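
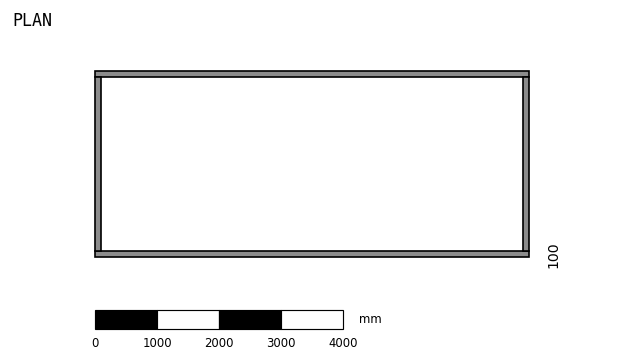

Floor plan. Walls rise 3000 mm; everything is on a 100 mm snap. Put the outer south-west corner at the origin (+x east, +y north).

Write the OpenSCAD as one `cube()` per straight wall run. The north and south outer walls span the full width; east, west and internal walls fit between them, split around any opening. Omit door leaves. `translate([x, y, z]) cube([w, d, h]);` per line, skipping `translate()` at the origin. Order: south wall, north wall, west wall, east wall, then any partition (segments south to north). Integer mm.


cube([7000, 100, 3000]);
translate([0, 2900, 0]) cube([7000, 100, 3000]);
translate([0, 100, 0]) cube([100, 2800, 3000]);
translate([6900, 100, 0]) cube([100, 2800, 3000]);


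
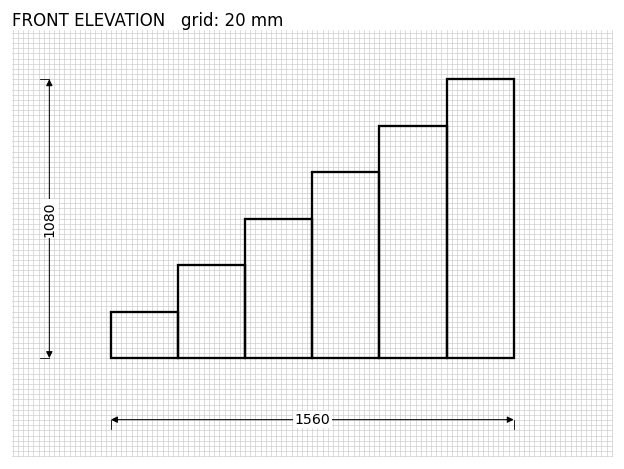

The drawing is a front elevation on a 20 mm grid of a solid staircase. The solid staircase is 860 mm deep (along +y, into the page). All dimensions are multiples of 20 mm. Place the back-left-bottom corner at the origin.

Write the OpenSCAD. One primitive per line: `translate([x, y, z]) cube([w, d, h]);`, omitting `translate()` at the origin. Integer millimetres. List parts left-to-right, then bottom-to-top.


cube([260, 860, 180]);
translate([260, 0, 0]) cube([260, 860, 360]);
translate([520, 0, 0]) cube([260, 860, 540]);
translate([780, 0, 0]) cube([260, 860, 720]);
translate([1040, 0, 0]) cube([260, 860, 900]);
translate([1300, 0, 0]) cube([260, 860, 1080]);


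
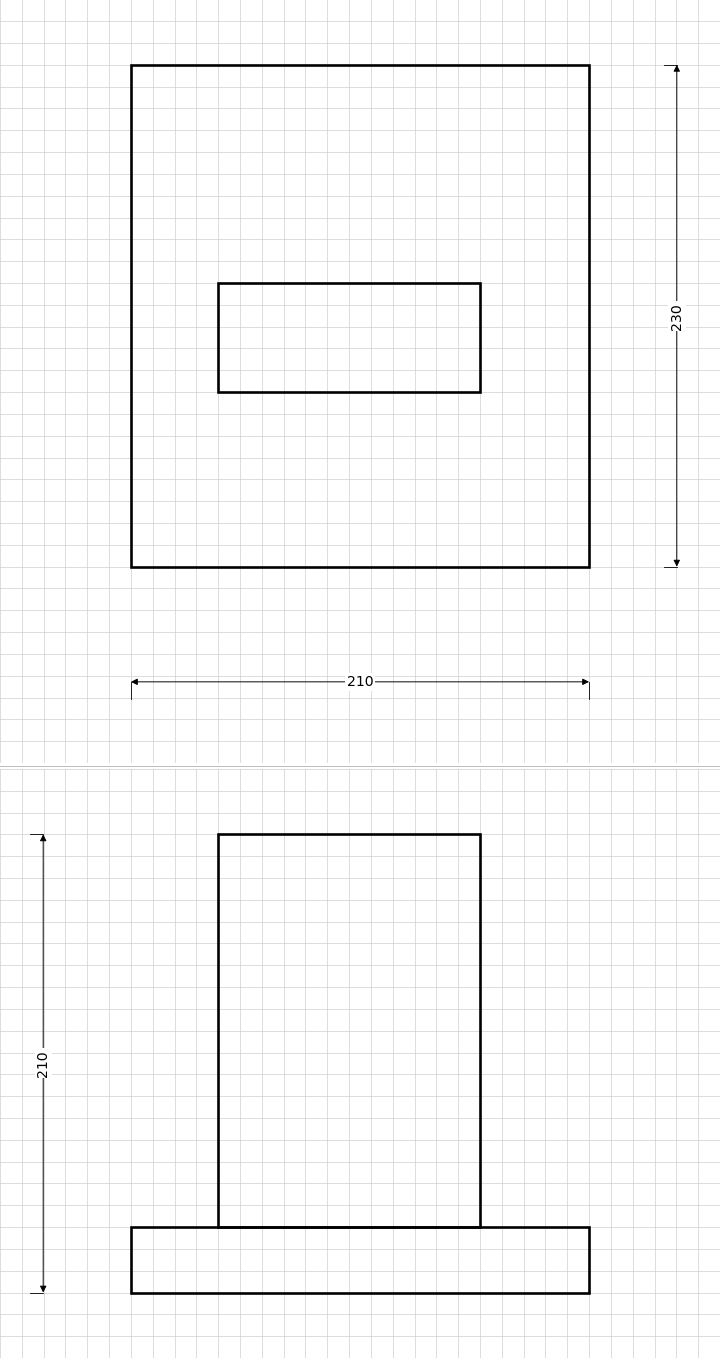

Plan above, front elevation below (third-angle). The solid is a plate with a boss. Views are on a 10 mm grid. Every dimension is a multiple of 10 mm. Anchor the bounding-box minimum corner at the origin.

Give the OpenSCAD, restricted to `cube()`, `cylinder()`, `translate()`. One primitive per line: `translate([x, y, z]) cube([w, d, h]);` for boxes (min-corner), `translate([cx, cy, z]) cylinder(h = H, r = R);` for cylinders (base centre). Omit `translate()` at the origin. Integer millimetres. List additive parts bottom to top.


cube([210, 230, 30]);
translate([40, 80, 30]) cube([120, 50, 180]);


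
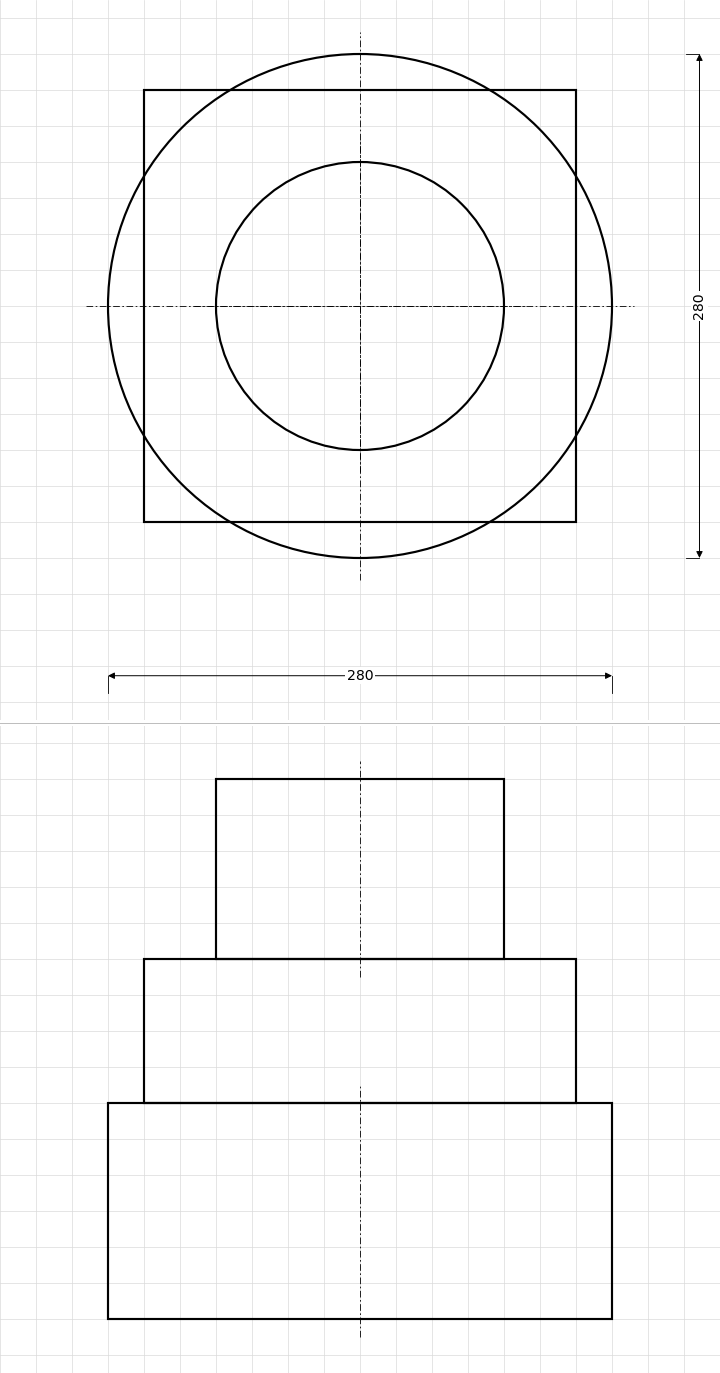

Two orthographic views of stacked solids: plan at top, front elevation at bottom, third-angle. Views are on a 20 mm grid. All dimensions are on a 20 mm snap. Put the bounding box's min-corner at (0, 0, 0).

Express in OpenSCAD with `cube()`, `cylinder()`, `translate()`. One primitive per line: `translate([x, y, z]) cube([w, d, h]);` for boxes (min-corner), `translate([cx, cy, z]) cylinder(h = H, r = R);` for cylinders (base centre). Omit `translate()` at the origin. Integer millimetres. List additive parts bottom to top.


translate([140, 140, 0]) cylinder(h = 120, r = 140);
translate([20, 20, 120]) cube([240, 240, 80]);
translate([140, 140, 200]) cylinder(h = 100, r = 80);


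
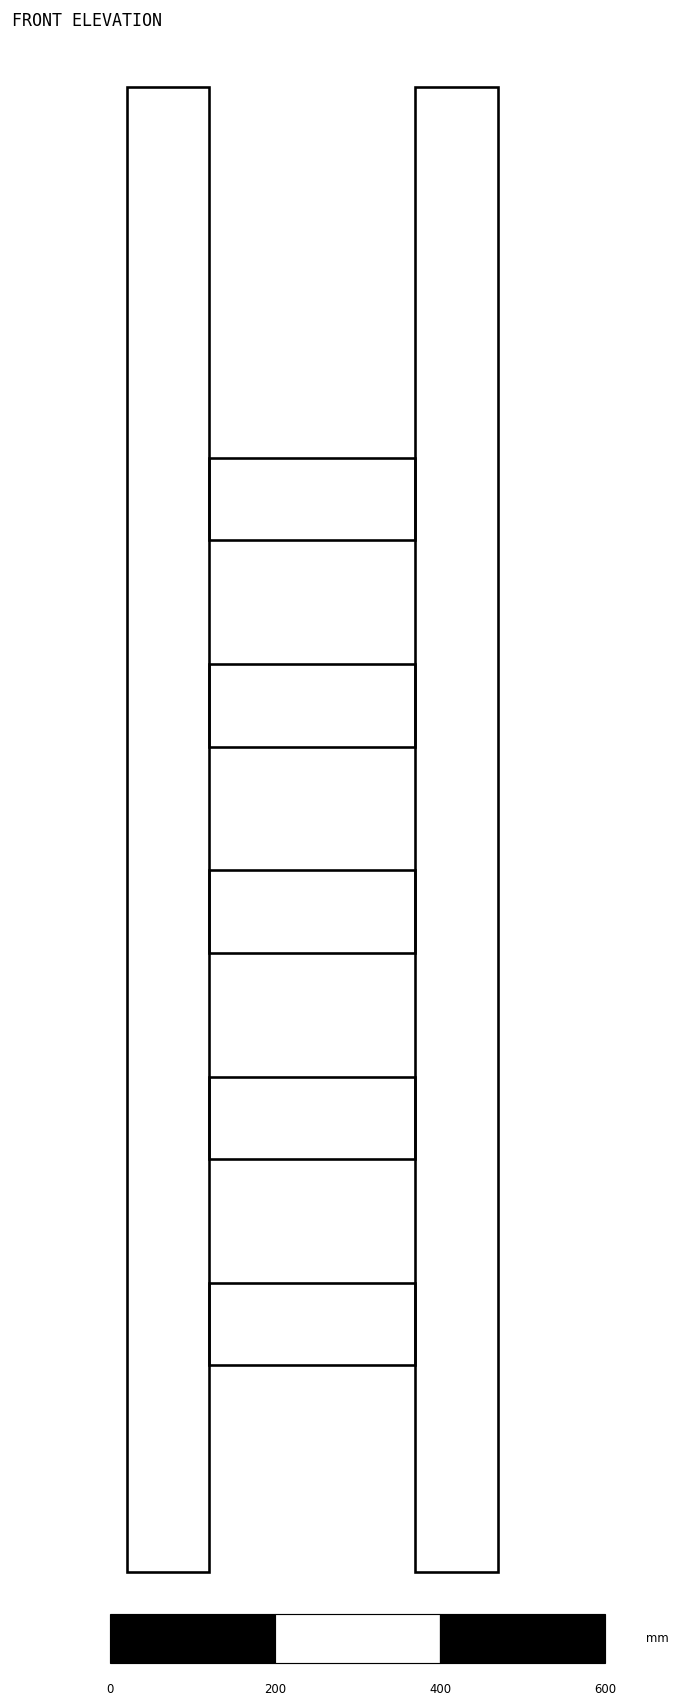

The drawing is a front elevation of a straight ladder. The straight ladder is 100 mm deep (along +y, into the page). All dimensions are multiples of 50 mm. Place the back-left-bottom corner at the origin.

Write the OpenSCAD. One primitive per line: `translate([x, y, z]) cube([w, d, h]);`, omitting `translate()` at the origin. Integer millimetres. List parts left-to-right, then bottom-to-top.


cube([100, 100, 1800]);
translate([100, 0, 250]) cube([250, 100, 100]);
translate([100, 0, 500]) cube([250, 100, 100]);
translate([100, 0, 750]) cube([250, 100, 100]);
translate([100, 0, 1000]) cube([250, 100, 100]);
translate([100, 0, 1250]) cube([250, 100, 100]);
translate([350, 0, 0]) cube([100, 100, 1800]);


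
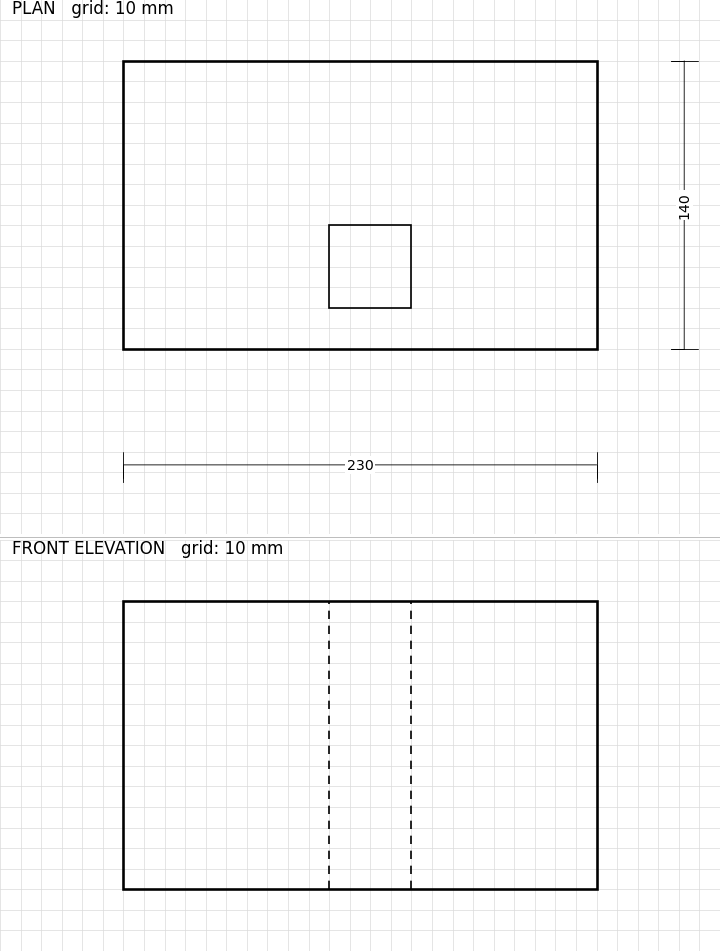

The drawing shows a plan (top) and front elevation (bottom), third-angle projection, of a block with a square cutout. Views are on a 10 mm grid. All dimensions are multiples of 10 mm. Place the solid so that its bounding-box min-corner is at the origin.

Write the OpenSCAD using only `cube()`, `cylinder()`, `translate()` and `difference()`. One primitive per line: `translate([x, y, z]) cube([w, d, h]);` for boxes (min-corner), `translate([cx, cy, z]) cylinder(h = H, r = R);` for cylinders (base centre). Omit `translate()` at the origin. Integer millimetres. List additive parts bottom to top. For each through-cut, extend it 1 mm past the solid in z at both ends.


difference() {
  cube([230, 140, 140]);
  translate([100, 20, -1]) cube([40, 40, 142]);
}


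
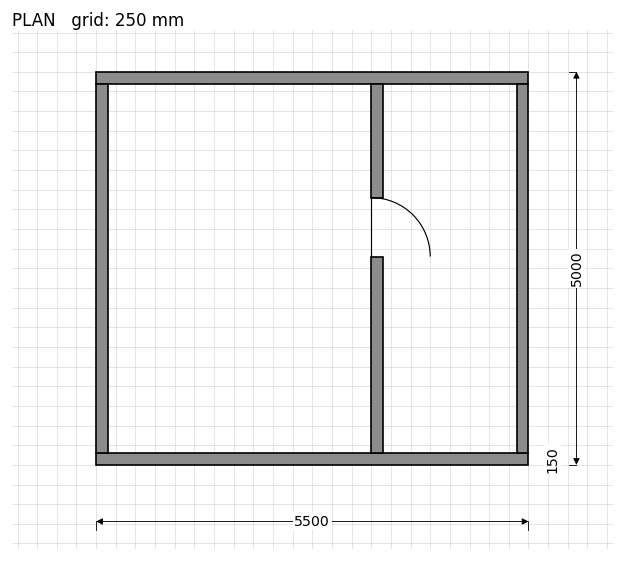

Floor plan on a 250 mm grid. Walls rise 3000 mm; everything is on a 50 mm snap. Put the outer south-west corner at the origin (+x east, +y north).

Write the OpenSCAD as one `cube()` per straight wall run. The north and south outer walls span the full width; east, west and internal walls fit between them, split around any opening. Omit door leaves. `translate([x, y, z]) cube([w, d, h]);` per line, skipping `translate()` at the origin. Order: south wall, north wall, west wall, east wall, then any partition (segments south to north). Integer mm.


cube([5500, 150, 3000]);
translate([0, 4850, 0]) cube([5500, 150, 3000]);
translate([0, 150, 0]) cube([150, 4700, 3000]);
translate([5350, 150, 0]) cube([150, 4700, 3000]);
translate([3500, 150, 0]) cube([150, 2500, 3000]);
translate([3500, 3400, 0]) cube([150, 1450, 3000]);


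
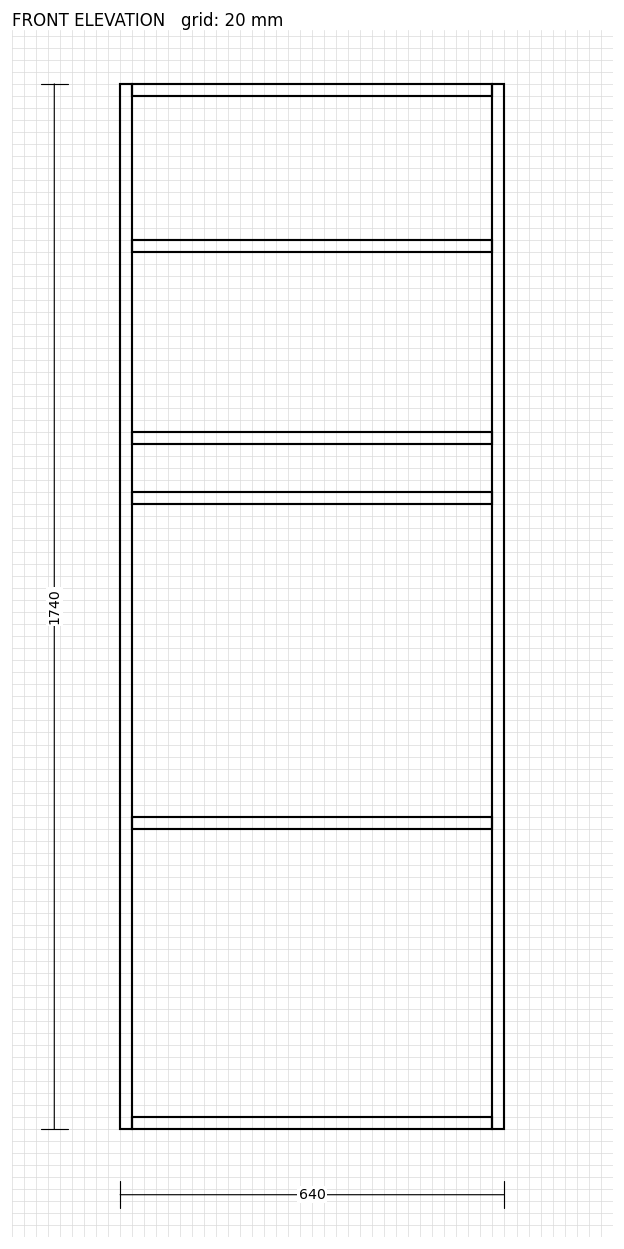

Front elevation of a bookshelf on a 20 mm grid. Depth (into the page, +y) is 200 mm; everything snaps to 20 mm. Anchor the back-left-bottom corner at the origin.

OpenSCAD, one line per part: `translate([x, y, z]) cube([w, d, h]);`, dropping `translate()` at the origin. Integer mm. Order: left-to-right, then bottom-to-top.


cube([20, 200, 1740]);
translate([20, 0, 0]) cube([600, 200, 20]);
translate([20, 0, 500]) cube([600, 200, 20]);
translate([20, 0, 1040]) cube([600, 200, 20]);
translate([20, 0, 1140]) cube([600, 200, 20]);
translate([20, 0, 1460]) cube([600, 200, 20]);
translate([20, 0, 1720]) cube([600, 200, 20]);
translate([620, 0, 0]) cube([20, 200, 1740]);


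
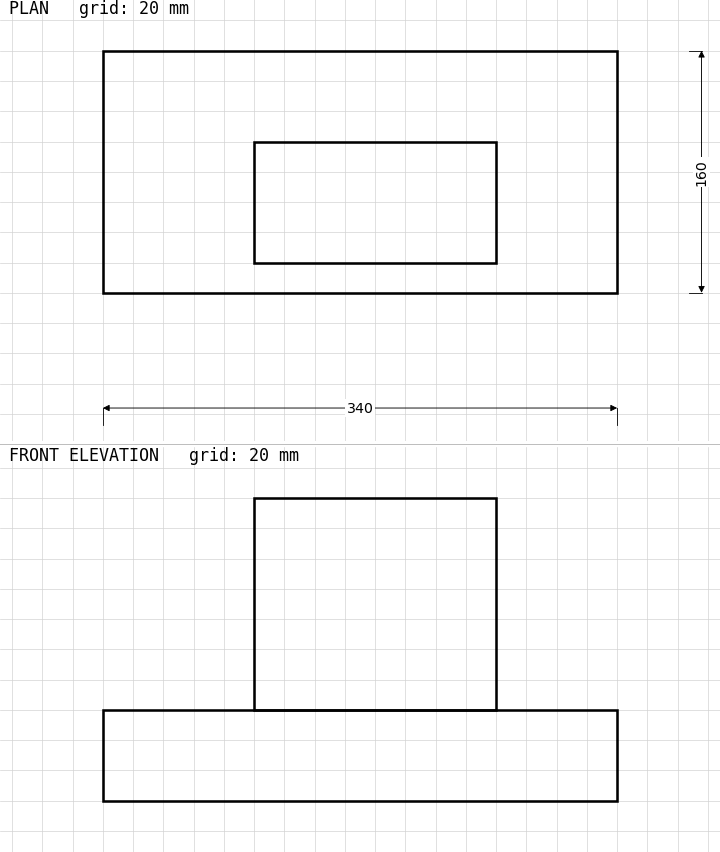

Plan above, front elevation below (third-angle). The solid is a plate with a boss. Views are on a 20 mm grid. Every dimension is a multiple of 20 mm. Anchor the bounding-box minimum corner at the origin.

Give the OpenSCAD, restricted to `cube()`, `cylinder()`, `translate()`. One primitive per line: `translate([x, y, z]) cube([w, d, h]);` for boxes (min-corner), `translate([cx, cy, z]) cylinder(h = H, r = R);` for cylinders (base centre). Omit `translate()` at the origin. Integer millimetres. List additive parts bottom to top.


cube([340, 160, 60]);
translate([100, 20, 60]) cube([160, 80, 140]);


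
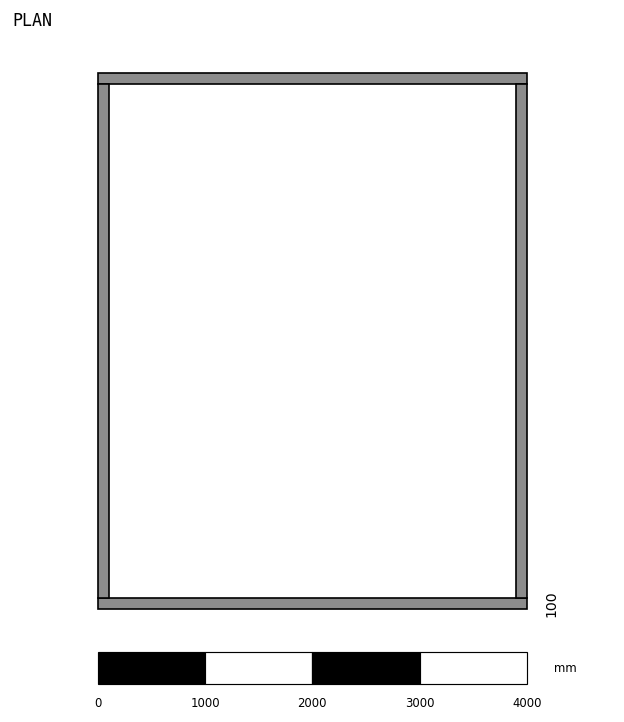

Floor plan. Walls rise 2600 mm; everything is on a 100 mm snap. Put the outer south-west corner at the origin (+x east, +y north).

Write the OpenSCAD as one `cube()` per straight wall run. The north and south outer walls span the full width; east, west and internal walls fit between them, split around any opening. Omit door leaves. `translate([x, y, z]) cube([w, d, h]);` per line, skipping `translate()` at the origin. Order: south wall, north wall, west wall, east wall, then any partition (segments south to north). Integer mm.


cube([4000, 100, 2600]);
translate([0, 4900, 0]) cube([4000, 100, 2600]);
translate([0, 100, 0]) cube([100, 4800, 2600]);
translate([3900, 100, 0]) cube([100, 4800, 2600]);


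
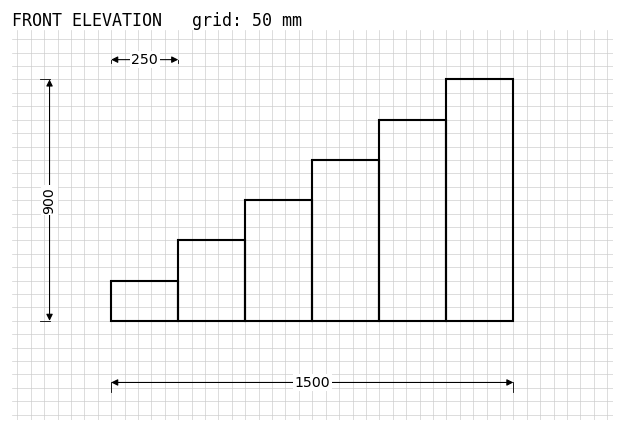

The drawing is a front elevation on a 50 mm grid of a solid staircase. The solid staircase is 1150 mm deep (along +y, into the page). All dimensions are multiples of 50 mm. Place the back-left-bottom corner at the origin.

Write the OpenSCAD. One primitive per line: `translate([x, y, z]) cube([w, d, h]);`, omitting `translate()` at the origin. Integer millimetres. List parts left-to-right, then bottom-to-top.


cube([250, 1150, 150]);
translate([250, 0, 0]) cube([250, 1150, 300]);
translate([500, 0, 0]) cube([250, 1150, 450]);
translate([750, 0, 0]) cube([250, 1150, 600]);
translate([1000, 0, 0]) cube([250, 1150, 750]);
translate([1250, 0, 0]) cube([250, 1150, 900]);


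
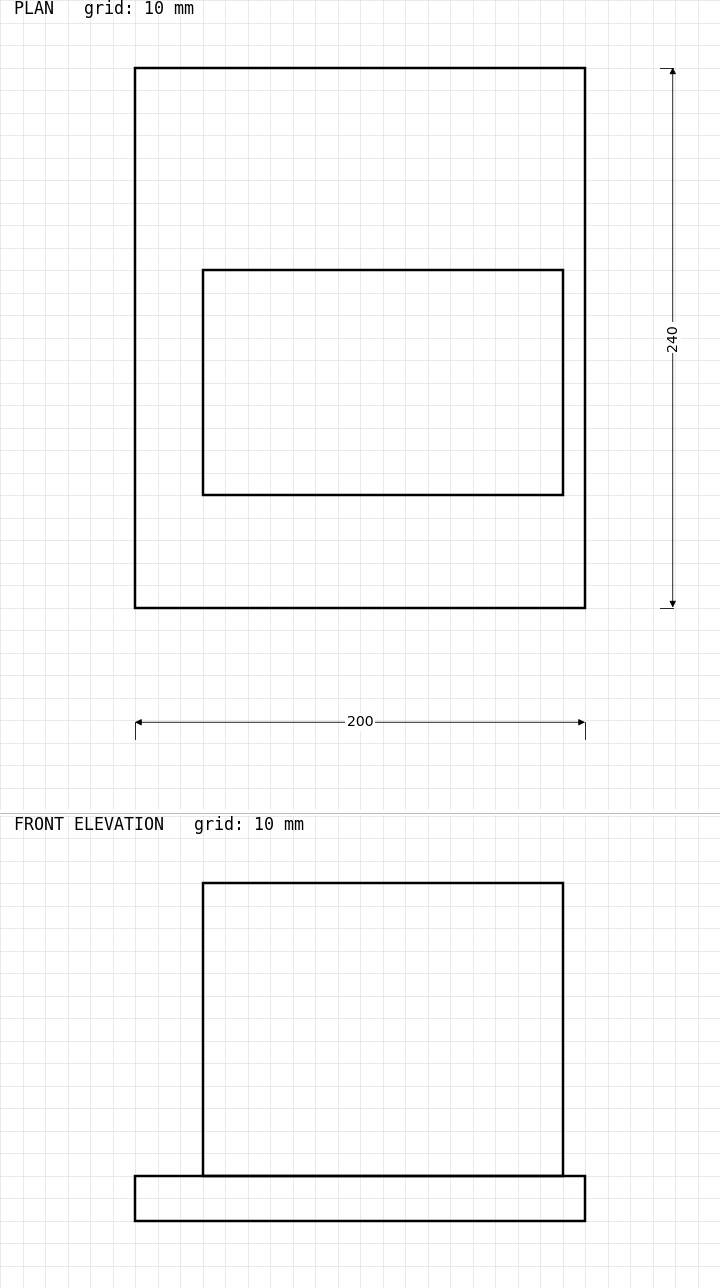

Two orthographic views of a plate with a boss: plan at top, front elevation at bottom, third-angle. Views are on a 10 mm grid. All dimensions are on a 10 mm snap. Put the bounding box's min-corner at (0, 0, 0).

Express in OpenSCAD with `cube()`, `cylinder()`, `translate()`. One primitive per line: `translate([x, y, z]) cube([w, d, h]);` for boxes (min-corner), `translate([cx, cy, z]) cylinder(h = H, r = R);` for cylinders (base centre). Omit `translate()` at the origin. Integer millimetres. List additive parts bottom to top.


cube([200, 240, 20]);
translate([30, 50, 20]) cube([160, 100, 130]);


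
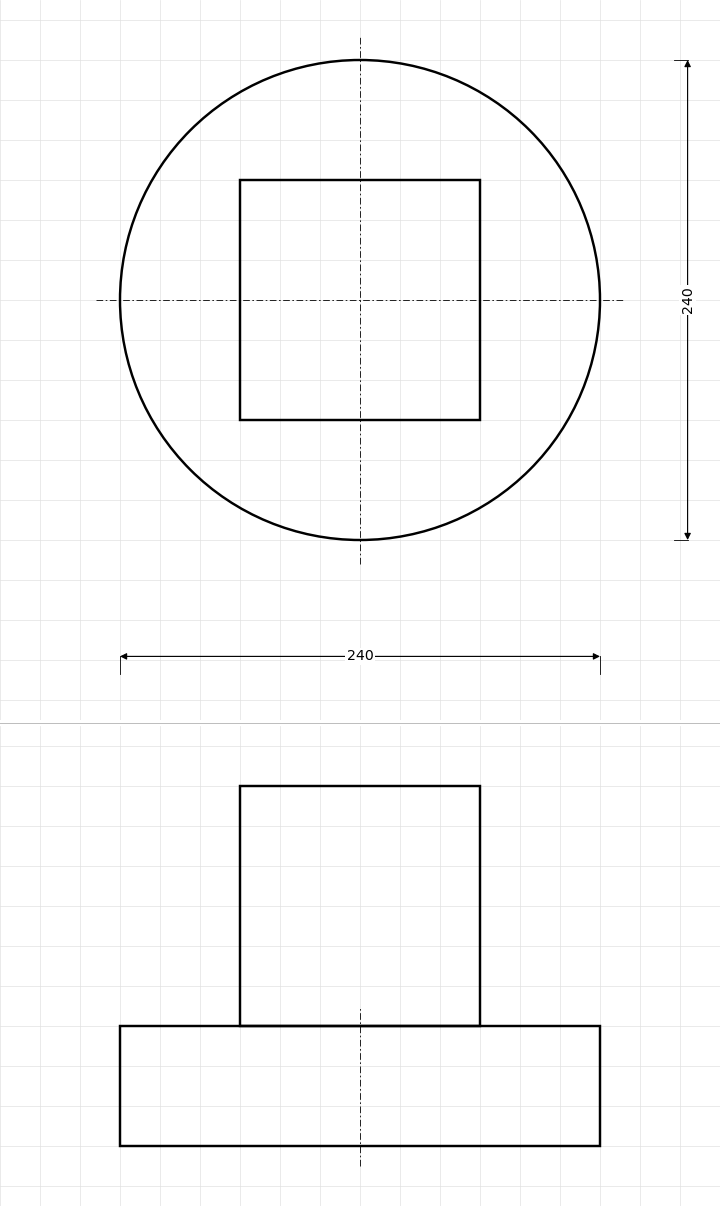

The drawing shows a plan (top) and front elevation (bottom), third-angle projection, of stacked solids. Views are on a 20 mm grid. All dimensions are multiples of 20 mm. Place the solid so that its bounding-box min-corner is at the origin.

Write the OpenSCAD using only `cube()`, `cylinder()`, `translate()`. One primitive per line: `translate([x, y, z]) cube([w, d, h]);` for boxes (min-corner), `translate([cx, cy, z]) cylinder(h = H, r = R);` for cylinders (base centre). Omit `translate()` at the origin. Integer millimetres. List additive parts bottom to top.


translate([120, 120, 0]) cylinder(h = 60, r = 120);
translate([60, 60, 60]) cube([120, 120, 120]);


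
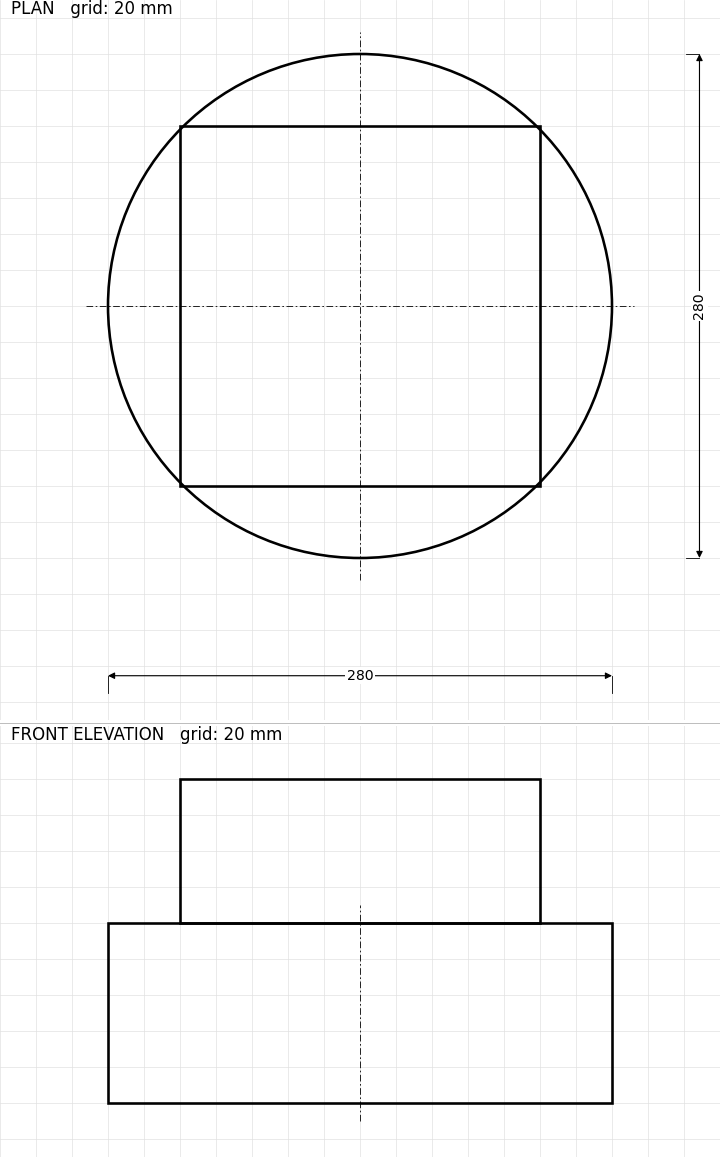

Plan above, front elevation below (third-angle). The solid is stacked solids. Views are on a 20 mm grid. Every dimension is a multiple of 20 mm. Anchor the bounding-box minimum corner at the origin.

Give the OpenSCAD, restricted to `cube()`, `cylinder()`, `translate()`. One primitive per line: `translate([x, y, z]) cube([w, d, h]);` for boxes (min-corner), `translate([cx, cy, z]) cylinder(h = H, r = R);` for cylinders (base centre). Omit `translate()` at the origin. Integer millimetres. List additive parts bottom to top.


translate([140, 140, 0]) cylinder(h = 100, r = 140);
translate([40, 40, 100]) cube([200, 200, 80]);


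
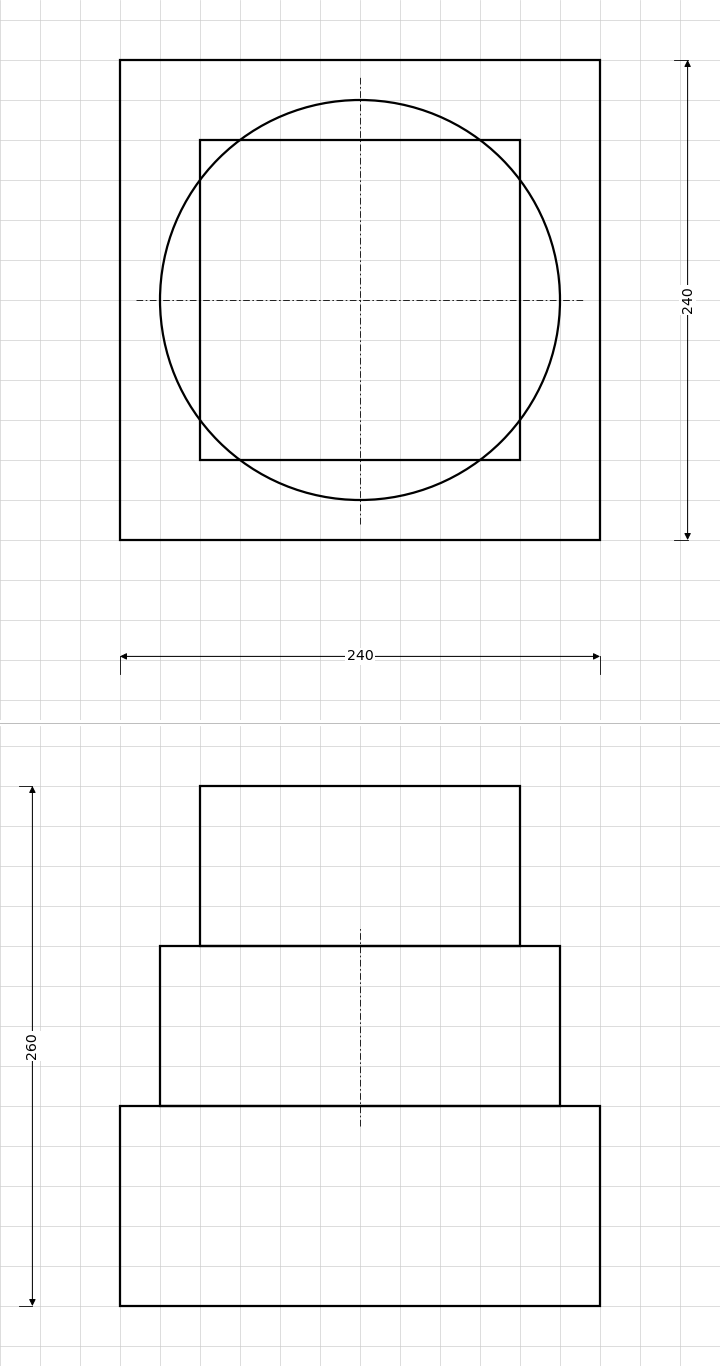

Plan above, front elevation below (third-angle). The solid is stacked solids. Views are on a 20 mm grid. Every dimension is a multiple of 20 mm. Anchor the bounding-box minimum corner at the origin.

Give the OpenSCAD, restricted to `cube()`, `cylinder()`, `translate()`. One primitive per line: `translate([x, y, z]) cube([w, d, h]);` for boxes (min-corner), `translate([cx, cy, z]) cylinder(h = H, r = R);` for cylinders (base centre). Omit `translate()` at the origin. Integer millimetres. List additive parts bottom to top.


cube([240, 240, 100]);
translate([120, 120, 100]) cylinder(h = 80, r = 100);
translate([40, 40, 180]) cube([160, 160, 80]);


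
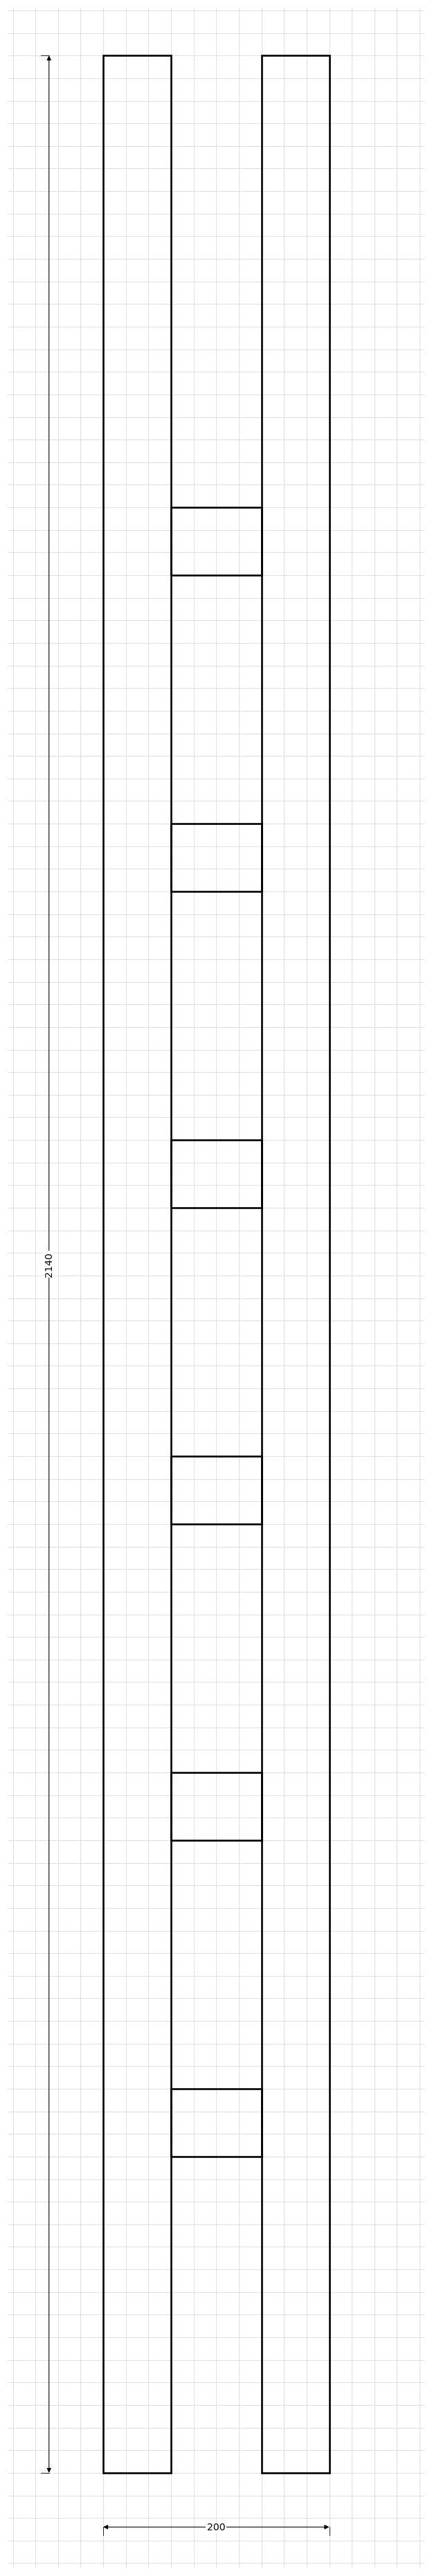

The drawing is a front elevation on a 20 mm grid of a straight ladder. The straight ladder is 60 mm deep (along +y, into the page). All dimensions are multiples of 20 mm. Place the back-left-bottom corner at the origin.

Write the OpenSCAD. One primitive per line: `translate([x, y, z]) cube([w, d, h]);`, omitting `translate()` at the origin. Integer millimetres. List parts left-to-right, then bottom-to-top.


cube([60, 60, 2140]);
translate([60, 0, 280]) cube([80, 60, 60]);
translate([60, 0, 560]) cube([80, 60, 60]);
translate([60, 0, 840]) cube([80, 60, 60]);
translate([60, 0, 1120]) cube([80, 60, 60]);
translate([60, 0, 1400]) cube([80, 60, 60]);
translate([60, 0, 1680]) cube([80, 60, 60]);
translate([140, 0, 0]) cube([60, 60, 2140]);


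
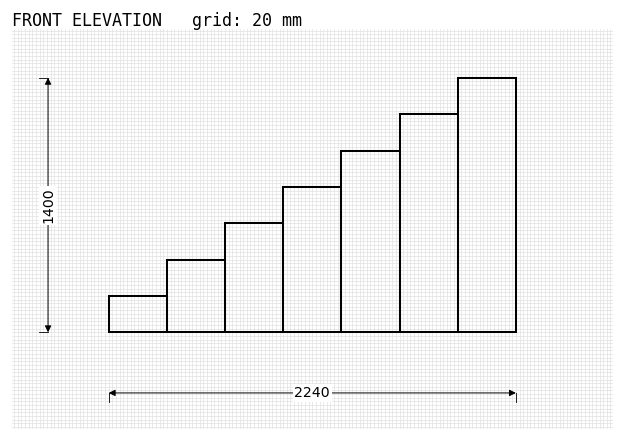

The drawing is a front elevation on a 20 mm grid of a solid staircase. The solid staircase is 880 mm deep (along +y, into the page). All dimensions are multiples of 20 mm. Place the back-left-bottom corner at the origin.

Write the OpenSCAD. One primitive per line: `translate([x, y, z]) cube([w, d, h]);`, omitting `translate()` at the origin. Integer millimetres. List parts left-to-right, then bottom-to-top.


cube([320, 880, 200]);
translate([320, 0, 0]) cube([320, 880, 400]);
translate([640, 0, 0]) cube([320, 880, 600]);
translate([960, 0, 0]) cube([320, 880, 800]);
translate([1280, 0, 0]) cube([320, 880, 1000]);
translate([1600, 0, 0]) cube([320, 880, 1200]);
translate([1920, 0, 0]) cube([320, 880, 1400]);


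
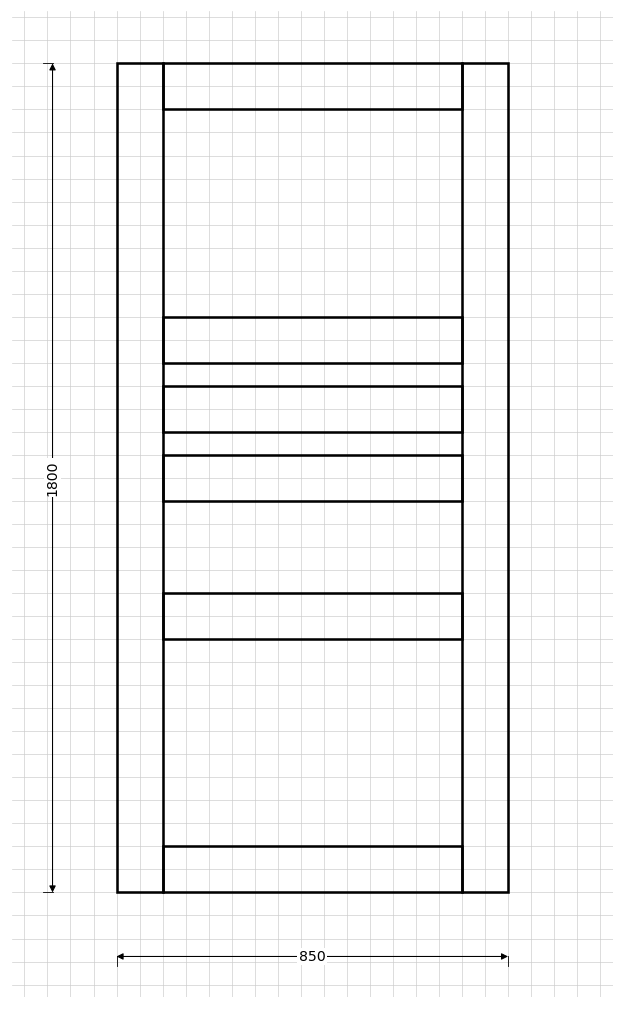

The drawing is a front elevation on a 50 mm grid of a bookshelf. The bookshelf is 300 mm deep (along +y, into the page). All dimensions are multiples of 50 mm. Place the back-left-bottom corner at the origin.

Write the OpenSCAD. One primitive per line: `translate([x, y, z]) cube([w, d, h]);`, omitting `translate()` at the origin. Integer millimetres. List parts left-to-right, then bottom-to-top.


cube([100, 300, 1800]);
translate([100, 0, 0]) cube([650, 300, 100]);
translate([100, 0, 550]) cube([650, 300, 100]);
translate([100, 0, 850]) cube([650, 300, 100]);
translate([100, 0, 1000]) cube([650, 300, 100]);
translate([100, 0, 1150]) cube([650, 300, 100]);
translate([100, 0, 1700]) cube([650, 300, 100]);
translate([750, 0, 0]) cube([100, 300, 1800]);


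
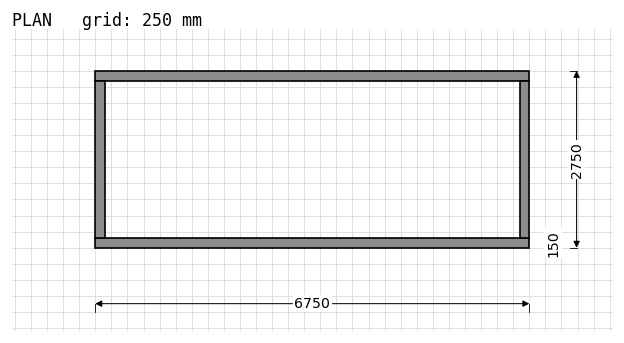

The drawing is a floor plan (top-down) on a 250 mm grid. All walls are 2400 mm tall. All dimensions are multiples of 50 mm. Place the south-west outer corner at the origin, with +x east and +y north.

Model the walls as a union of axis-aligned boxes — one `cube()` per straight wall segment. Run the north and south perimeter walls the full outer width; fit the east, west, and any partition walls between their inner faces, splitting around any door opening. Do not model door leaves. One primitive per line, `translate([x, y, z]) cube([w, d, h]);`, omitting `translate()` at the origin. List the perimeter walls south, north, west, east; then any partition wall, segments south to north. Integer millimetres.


cube([6750, 150, 2400]);
translate([0, 2600, 0]) cube([6750, 150, 2400]);
translate([0, 150, 0]) cube([150, 2450, 2400]);
translate([6600, 150, 0]) cube([150, 2450, 2400]);


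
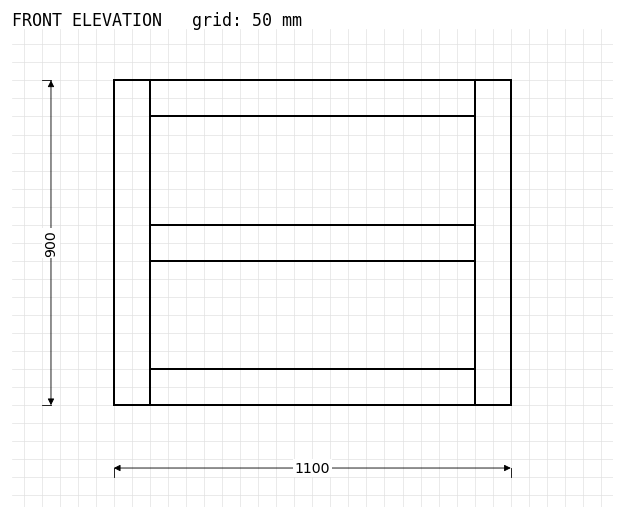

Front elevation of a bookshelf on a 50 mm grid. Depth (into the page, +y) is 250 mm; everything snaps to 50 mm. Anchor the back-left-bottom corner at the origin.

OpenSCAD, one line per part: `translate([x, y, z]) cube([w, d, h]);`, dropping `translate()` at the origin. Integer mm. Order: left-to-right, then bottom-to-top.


cube([100, 250, 900]);
translate([100, 0, 0]) cube([900, 250, 100]);
translate([100, 0, 400]) cube([900, 250, 100]);
translate([100, 0, 800]) cube([900, 250, 100]);
translate([1000, 0, 0]) cube([100, 250, 900]);


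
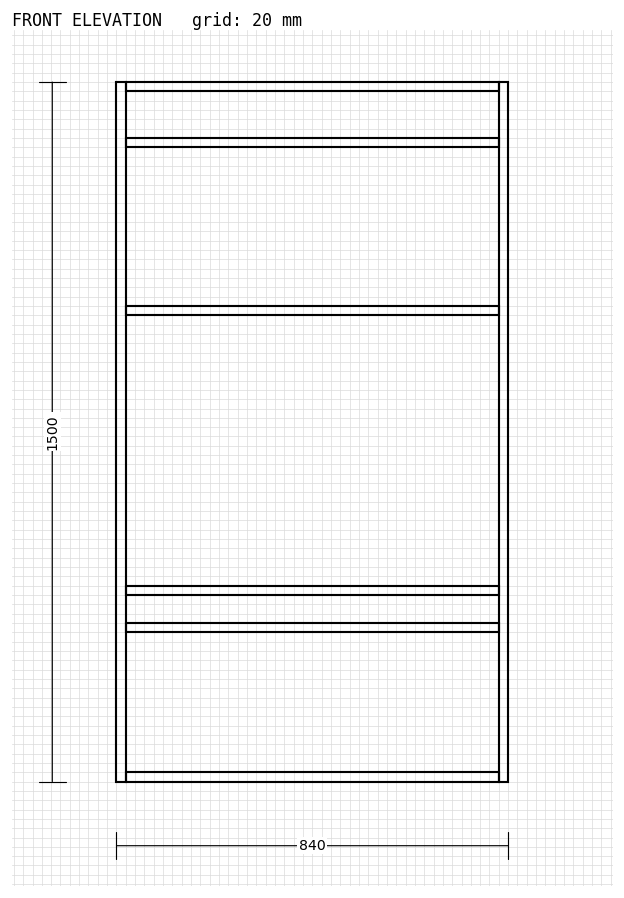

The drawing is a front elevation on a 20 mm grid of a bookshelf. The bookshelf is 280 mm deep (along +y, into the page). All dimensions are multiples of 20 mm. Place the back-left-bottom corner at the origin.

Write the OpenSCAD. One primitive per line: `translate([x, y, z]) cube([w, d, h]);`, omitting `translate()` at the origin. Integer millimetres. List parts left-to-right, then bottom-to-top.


cube([20, 280, 1500]);
translate([20, 0, 0]) cube([800, 280, 20]);
translate([20, 0, 320]) cube([800, 280, 20]);
translate([20, 0, 400]) cube([800, 280, 20]);
translate([20, 0, 1000]) cube([800, 280, 20]);
translate([20, 0, 1360]) cube([800, 280, 20]);
translate([20, 0, 1480]) cube([800, 280, 20]);
translate([820, 0, 0]) cube([20, 280, 1500]);


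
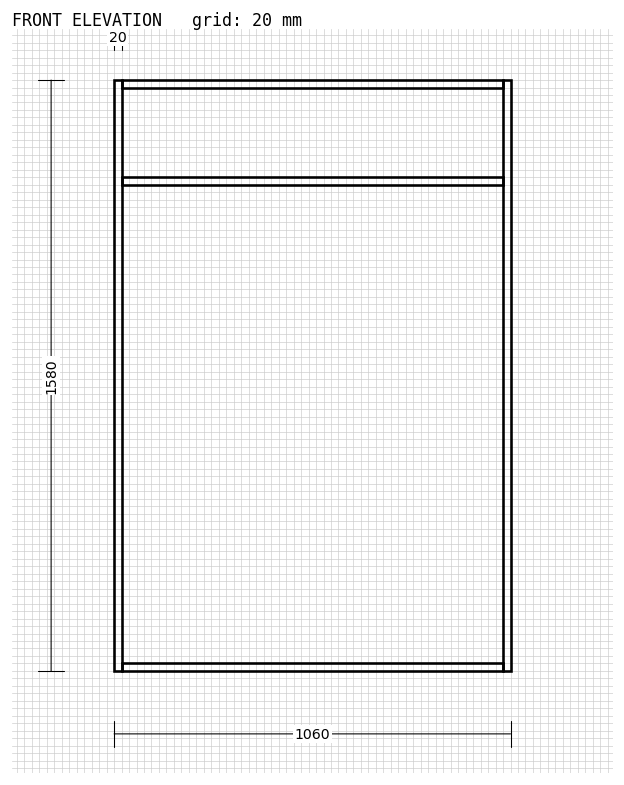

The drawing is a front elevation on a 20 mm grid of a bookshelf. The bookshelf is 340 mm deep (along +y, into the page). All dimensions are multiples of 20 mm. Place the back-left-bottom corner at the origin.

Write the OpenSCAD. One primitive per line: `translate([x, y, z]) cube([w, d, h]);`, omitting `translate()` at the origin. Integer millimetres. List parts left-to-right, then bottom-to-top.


cube([20, 340, 1580]);
translate([20, 0, 0]) cube([1020, 340, 20]);
translate([20, 0, 1300]) cube([1020, 340, 20]);
translate([20, 0, 1560]) cube([1020, 340, 20]);
translate([1040, 0, 0]) cube([20, 340, 1580]);


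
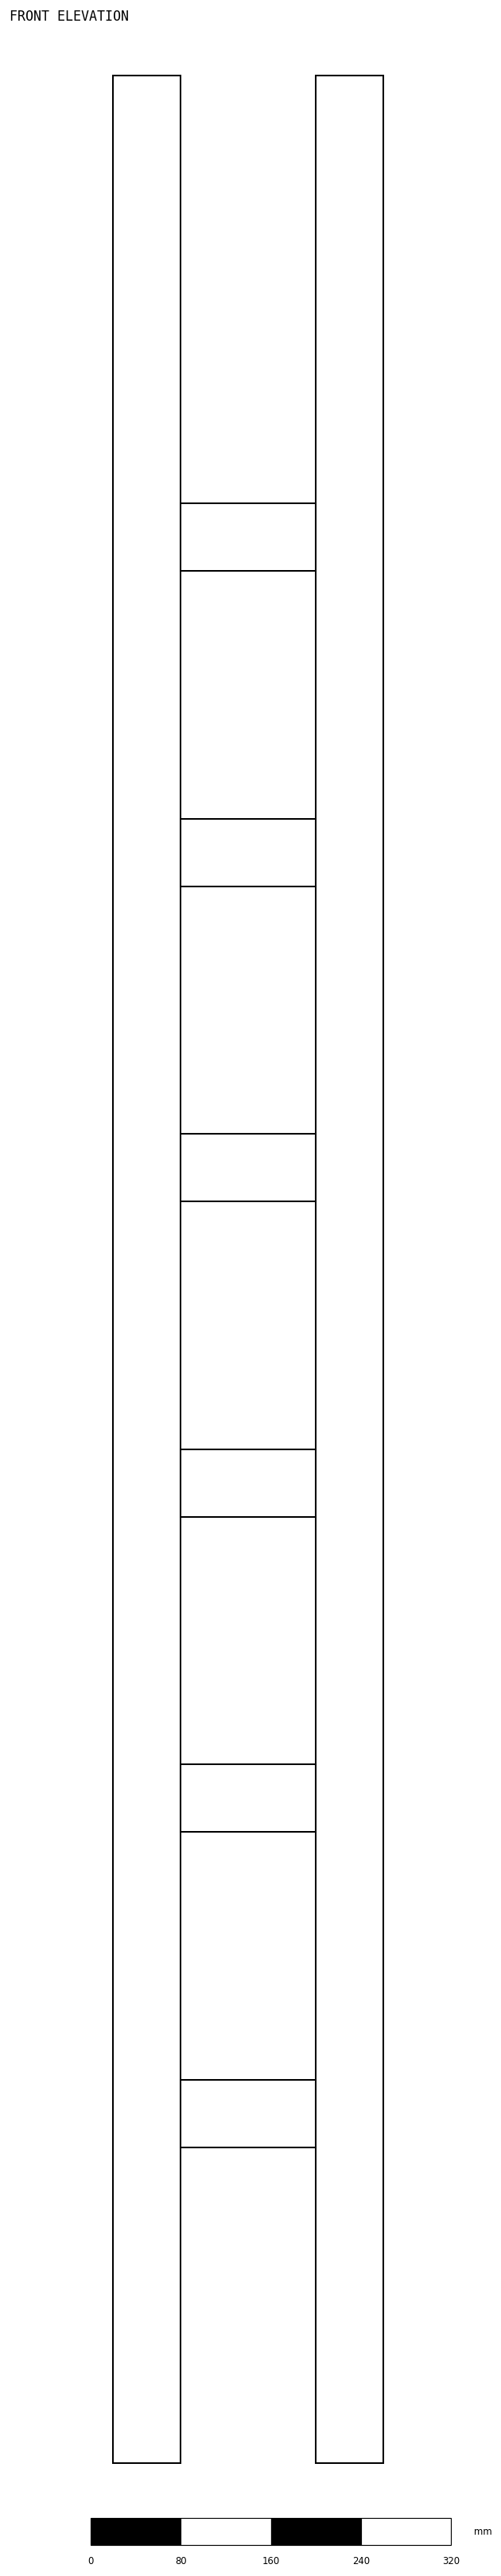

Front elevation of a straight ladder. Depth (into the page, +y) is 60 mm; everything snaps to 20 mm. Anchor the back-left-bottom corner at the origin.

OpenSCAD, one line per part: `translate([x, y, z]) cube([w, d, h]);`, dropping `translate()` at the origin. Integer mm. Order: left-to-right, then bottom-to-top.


cube([60, 60, 2120]);
translate([60, 0, 280]) cube([120, 60, 60]);
translate([60, 0, 560]) cube([120, 60, 60]);
translate([60, 0, 840]) cube([120, 60, 60]);
translate([60, 0, 1120]) cube([120, 60, 60]);
translate([60, 0, 1400]) cube([120, 60, 60]);
translate([60, 0, 1680]) cube([120, 60, 60]);
translate([180, 0, 0]) cube([60, 60, 2120]);


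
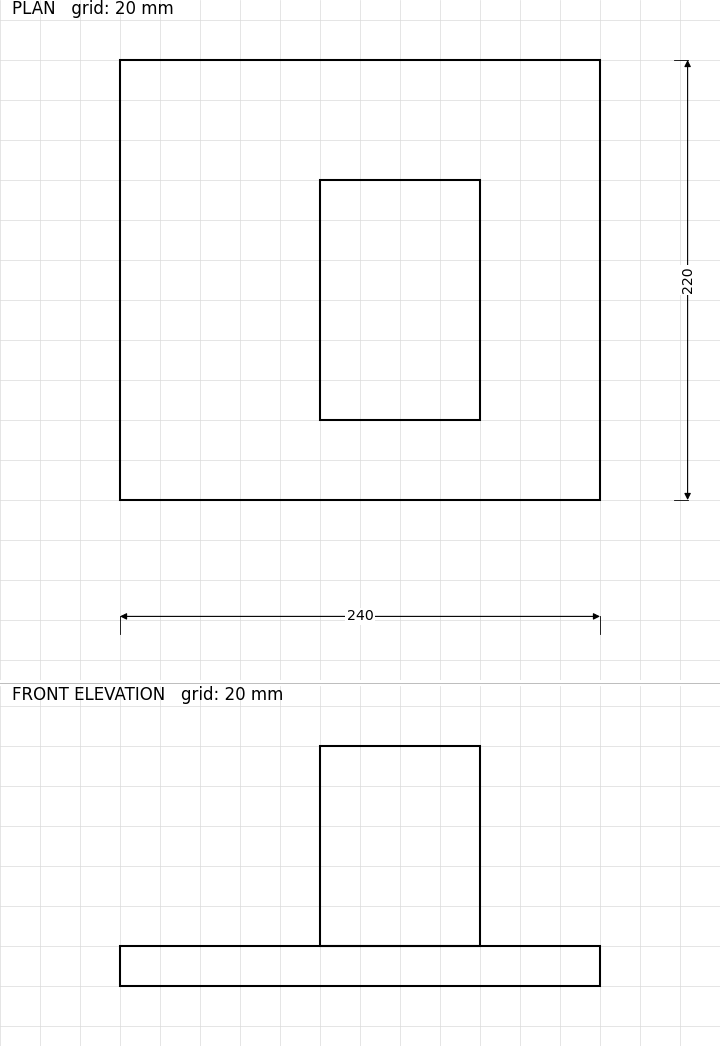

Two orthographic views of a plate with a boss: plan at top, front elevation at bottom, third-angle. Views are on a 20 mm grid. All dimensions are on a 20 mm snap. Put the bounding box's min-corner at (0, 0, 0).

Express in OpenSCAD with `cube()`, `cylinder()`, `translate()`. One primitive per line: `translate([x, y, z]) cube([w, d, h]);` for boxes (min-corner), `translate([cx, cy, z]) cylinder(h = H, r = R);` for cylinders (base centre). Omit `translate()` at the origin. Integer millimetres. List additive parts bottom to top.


cube([240, 220, 20]);
translate([100, 40, 20]) cube([80, 120, 100]);


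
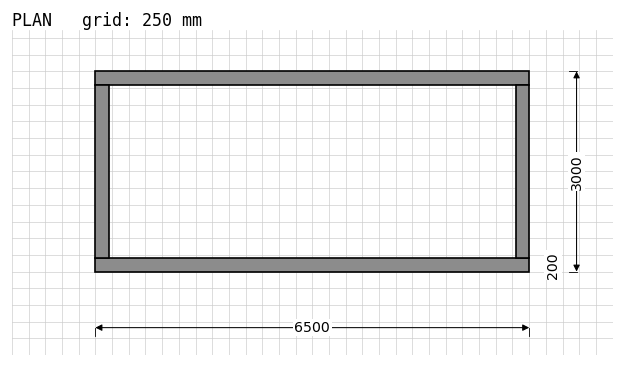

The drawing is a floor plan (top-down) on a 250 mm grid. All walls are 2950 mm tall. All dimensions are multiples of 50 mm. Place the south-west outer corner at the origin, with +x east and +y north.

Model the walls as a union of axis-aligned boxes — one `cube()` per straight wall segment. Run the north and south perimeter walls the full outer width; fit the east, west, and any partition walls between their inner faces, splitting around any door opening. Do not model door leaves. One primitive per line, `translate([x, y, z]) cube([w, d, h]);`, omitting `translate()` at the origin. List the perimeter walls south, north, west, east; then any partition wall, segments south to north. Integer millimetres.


cube([6500, 200, 2950]);
translate([0, 2800, 0]) cube([6500, 200, 2950]);
translate([0, 200, 0]) cube([200, 2600, 2950]);
translate([6300, 200, 0]) cube([200, 2600, 2950]);


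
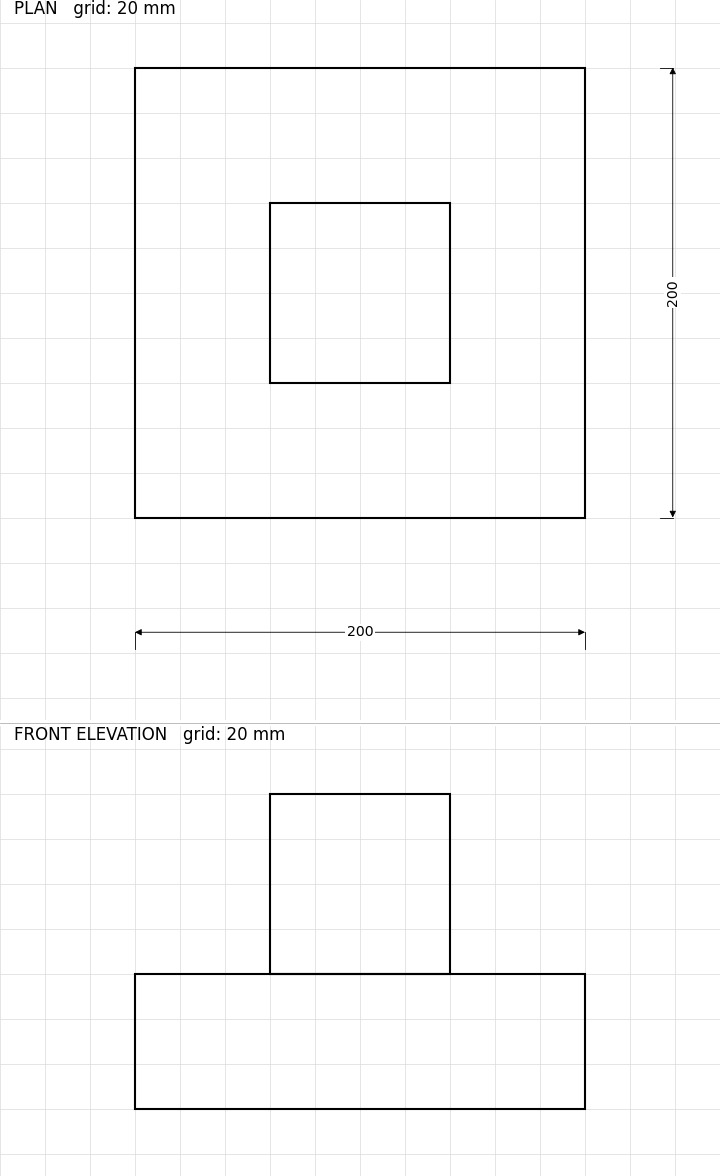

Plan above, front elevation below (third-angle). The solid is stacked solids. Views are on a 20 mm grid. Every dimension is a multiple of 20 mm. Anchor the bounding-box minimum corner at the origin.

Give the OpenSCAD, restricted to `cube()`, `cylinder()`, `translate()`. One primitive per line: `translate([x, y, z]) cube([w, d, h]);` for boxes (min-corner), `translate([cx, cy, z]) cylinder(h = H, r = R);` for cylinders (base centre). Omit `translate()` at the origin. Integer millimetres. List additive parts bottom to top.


cube([200, 200, 60]);
translate([60, 60, 60]) cube([80, 80, 80]);


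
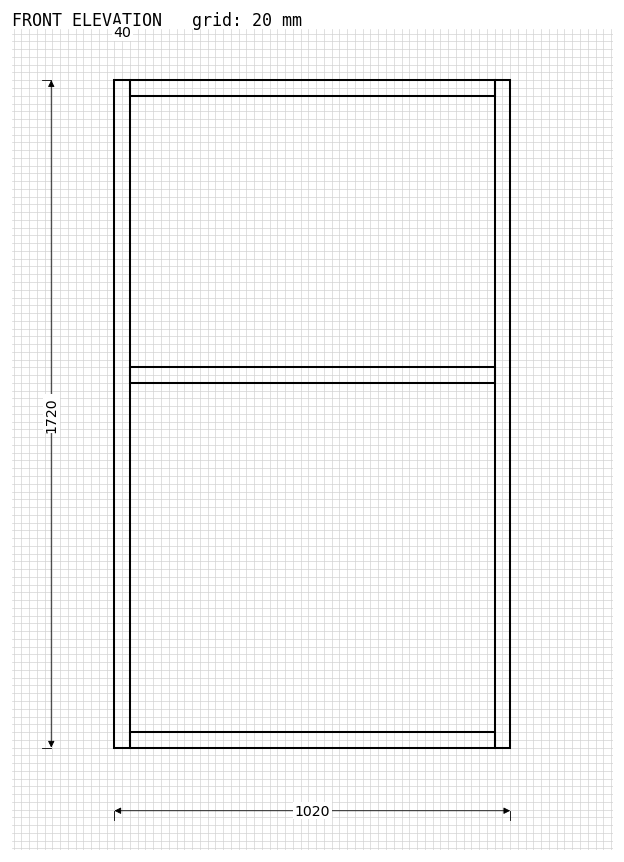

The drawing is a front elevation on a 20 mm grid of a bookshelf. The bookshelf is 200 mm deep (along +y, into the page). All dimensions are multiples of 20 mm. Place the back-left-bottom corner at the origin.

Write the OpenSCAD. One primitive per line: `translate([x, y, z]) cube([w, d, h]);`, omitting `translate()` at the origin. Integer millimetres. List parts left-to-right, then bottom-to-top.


cube([40, 200, 1720]);
translate([40, 0, 0]) cube([940, 200, 40]);
translate([40, 0, 940]) cube([940, 200, 40]);
translate([40, 0, 1680]) cube([940, 200, 40]);
translate([980, 0, 0]) cube([40, 200, 1720]);


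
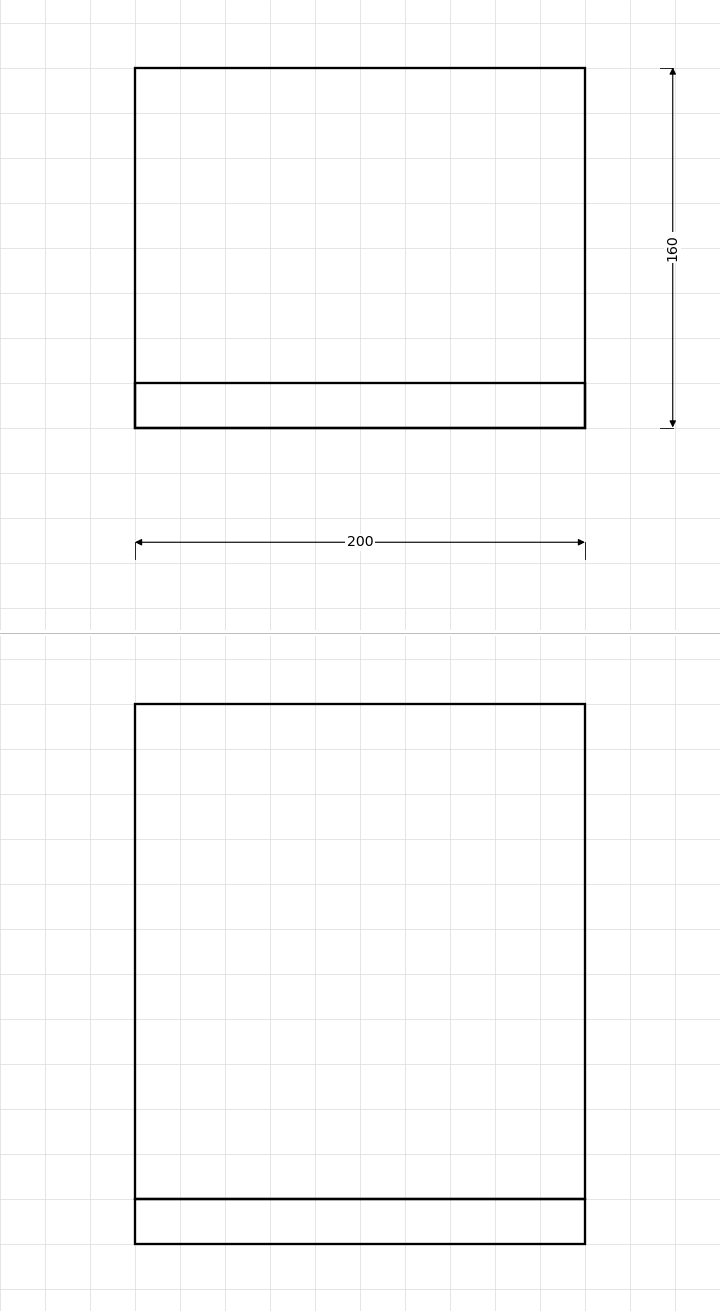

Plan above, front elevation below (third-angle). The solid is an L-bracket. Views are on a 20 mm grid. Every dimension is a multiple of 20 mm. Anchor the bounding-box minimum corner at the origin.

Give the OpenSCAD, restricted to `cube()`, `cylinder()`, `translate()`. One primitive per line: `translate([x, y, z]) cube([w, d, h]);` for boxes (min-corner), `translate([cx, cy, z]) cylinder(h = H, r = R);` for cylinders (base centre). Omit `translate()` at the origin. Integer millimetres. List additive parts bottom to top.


cube([200, 160, 20]);
translate([0, 0, 20]) cube([200, 20, 220]);


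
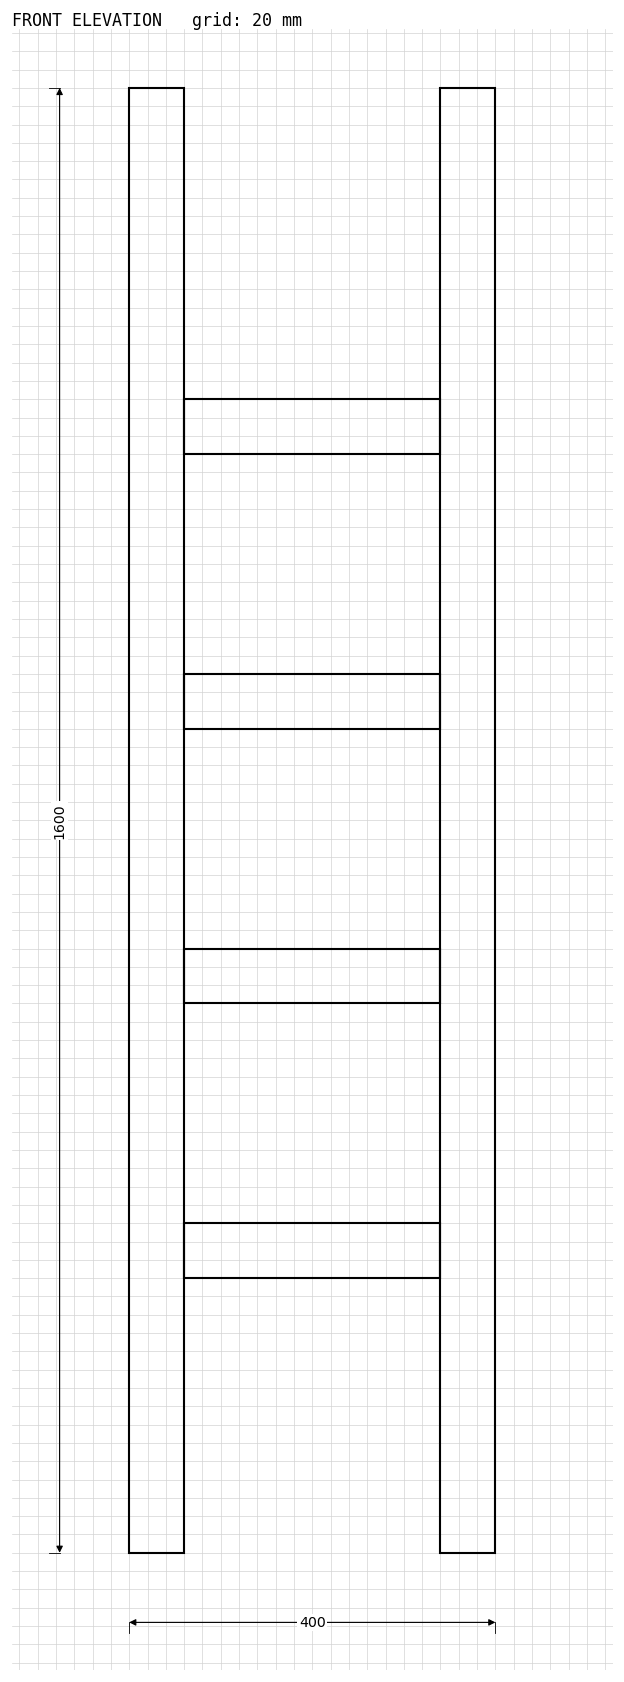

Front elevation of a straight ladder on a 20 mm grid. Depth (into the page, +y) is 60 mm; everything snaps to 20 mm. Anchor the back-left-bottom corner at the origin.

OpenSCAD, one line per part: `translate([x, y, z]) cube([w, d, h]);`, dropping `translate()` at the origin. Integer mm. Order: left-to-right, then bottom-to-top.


cube([60, 60, 1600]);
translate([60, 0, 300]) cube([280, 60, 60]);
translate([60, 0, 600]) cube([280, 60, 60]);
translate([60, 0, 900]) cube([280, 60, 60]);
translate([60, 0, 1200]) cube([280, 60, 60]);
translate([340, 0, 0]) cube([60, 60, 1600]);


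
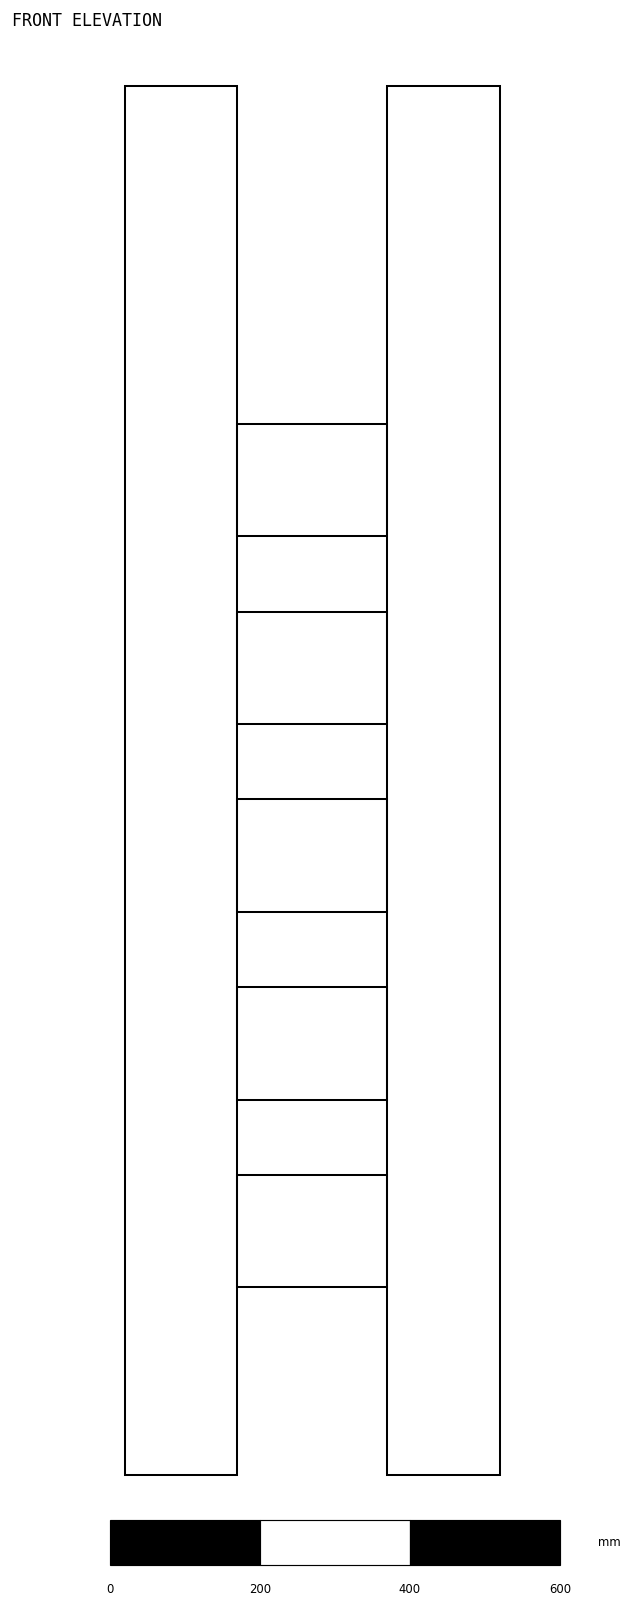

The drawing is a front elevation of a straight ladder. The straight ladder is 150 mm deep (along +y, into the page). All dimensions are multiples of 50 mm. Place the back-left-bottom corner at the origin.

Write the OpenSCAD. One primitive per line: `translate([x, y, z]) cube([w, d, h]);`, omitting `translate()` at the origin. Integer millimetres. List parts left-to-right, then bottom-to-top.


cube([150, 150, 1850]);
translate([150, 0, 250]) cube([200, 150, 150]);
translate([150, 0, 500]) cube([200, 150, 150]);
translate([150, 0, 750]) cube([200, 150, 150]);
translate([150, 0, 1000]) cube([200, 150, 150]);
translate([150, 0, 1250]) cube([200, 150, 150]);
translate([350, 0, 0]) cube([150, 150, 1850]);


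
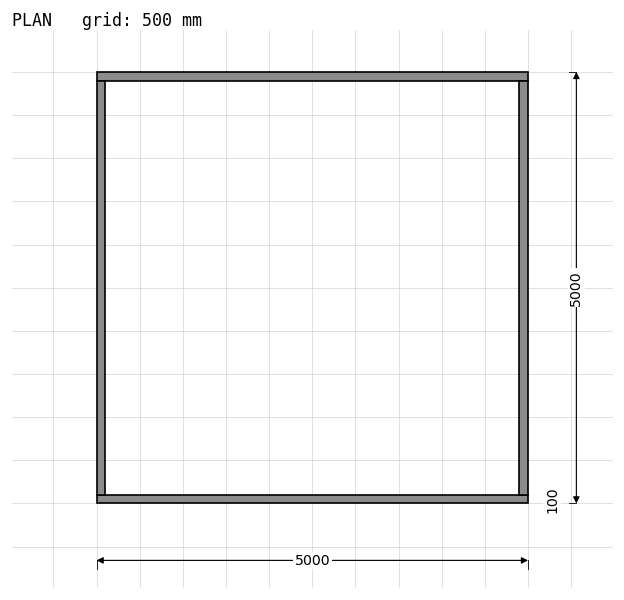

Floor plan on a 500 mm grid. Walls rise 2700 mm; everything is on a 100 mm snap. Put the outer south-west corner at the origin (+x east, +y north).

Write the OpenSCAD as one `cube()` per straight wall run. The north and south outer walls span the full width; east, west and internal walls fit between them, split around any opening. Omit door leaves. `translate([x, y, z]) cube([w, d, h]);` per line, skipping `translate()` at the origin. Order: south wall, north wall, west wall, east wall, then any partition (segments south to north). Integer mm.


cube([5000, 100, 2700]);
translate([0, 4900, 0]) cube([5000, 100, 2700]);
translate([0, 100, 0]) cube([100, 4800, 2700]);
translate([4900, 100, 0]) cube([100, 4800, 2700]);


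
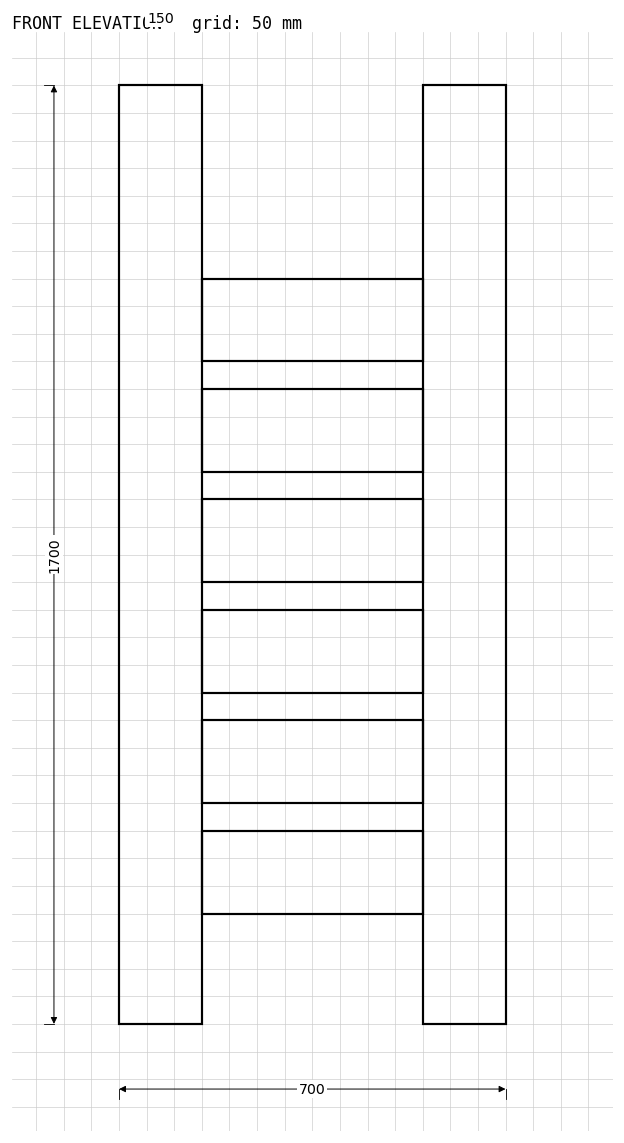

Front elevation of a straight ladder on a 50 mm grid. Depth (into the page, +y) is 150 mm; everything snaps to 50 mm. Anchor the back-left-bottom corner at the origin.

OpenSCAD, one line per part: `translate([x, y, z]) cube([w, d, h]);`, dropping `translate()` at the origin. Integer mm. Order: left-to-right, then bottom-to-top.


cube([150, 150, 1700]);
translate([150, 0, 200]) cube([400, 150, 150]);
translate([150, 0, 400]) cube([400, 150, 150]);
translate([150, 0, 600]) cube([400, 150, 150]);
translate([150, 0, 800]) cube([400, 150, 150]);
translate([150, 0, 1000]) cube([400, 150, 150]);
translate([150, 0, 1200]) cube([400, 150, 150]);
translate([550, 0, 0]) cube([150, 150, 1700]);


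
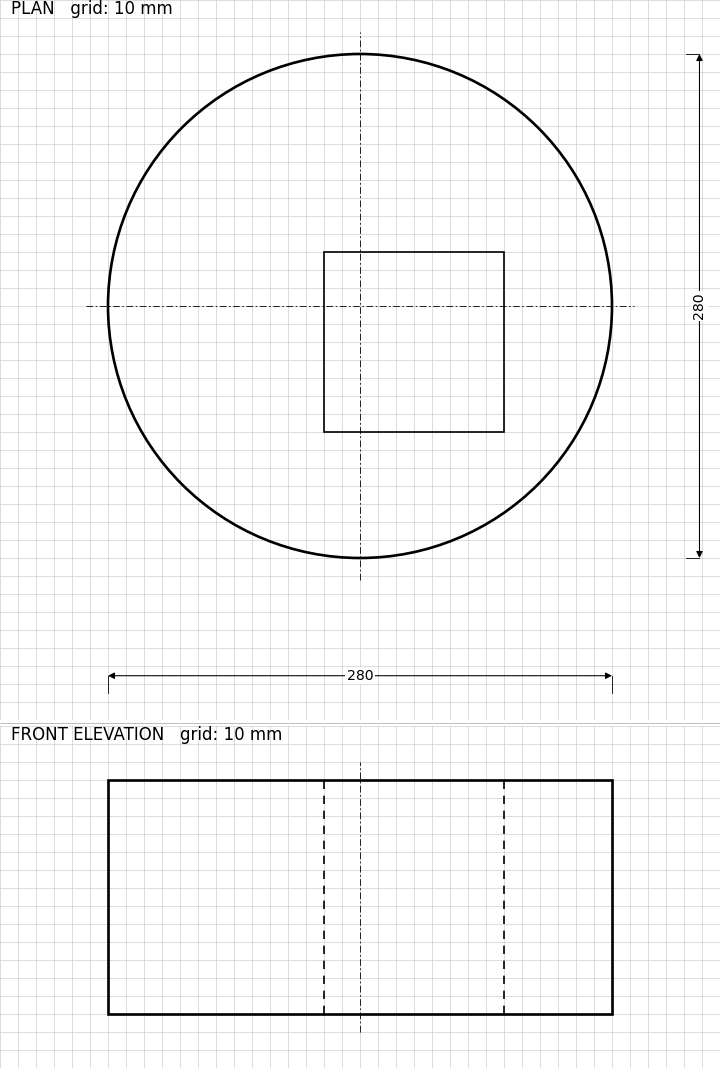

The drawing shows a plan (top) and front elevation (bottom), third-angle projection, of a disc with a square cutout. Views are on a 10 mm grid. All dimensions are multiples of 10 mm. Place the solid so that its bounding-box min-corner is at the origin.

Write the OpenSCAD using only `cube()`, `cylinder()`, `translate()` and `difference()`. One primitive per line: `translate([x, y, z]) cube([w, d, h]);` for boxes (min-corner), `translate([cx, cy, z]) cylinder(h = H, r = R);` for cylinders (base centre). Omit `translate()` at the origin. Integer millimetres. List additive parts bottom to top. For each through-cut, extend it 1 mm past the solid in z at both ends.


difference() {
  translate([140, 140, 0]) cylinder(h = 130, r = 140);
  translate([120, 70, -1]) cube([100, 100, 132]);
}
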